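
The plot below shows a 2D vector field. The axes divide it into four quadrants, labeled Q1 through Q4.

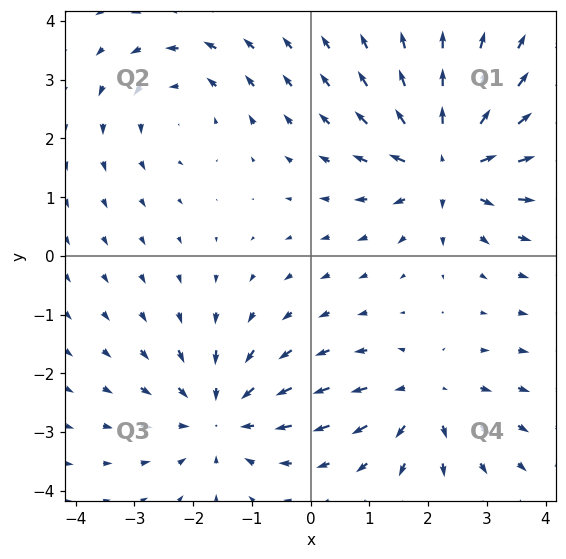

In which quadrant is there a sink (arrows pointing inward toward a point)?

Q3

The sink sits at approximately (-1.5, -2.7), which lies in quadrant Q3. The divergence there is about -4, negative as expected for a sink.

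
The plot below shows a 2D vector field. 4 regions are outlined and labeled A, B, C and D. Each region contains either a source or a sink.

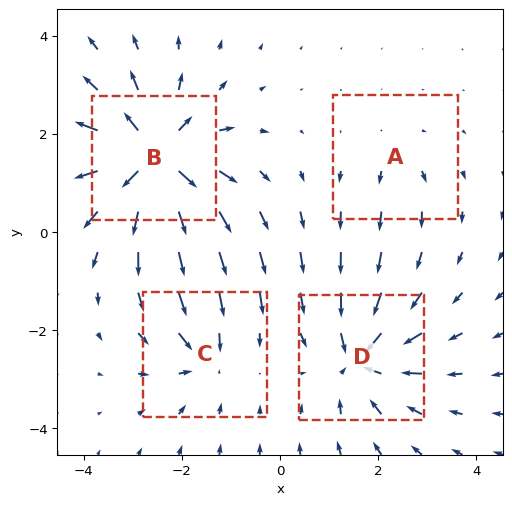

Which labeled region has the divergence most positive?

Divergence at each region's feature centre — A: about +2, B: about +8, C: about -4, D: about -6. Region B is most positive.

B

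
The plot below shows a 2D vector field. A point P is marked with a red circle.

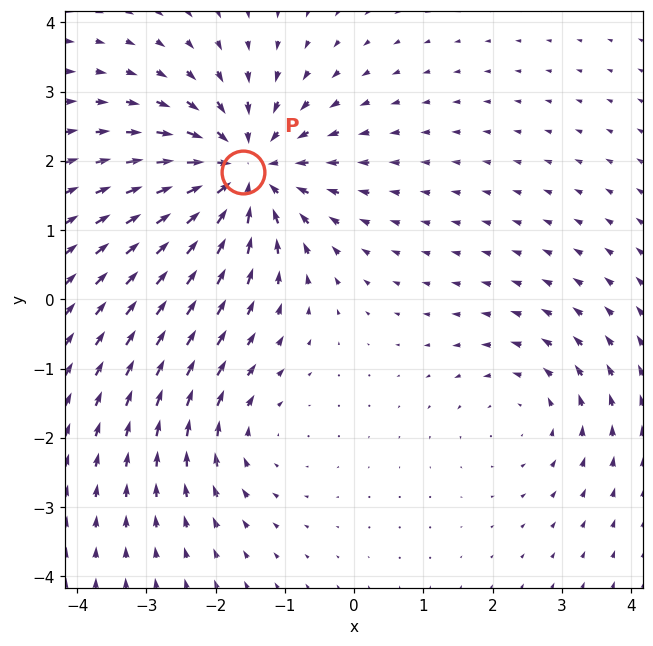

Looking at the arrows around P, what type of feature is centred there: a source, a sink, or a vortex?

sink

At P (-1.6, 1.8) the arrows converge inward. Divergence about -5, curl ≈0 — negative divergence with near-zero curl is a sink.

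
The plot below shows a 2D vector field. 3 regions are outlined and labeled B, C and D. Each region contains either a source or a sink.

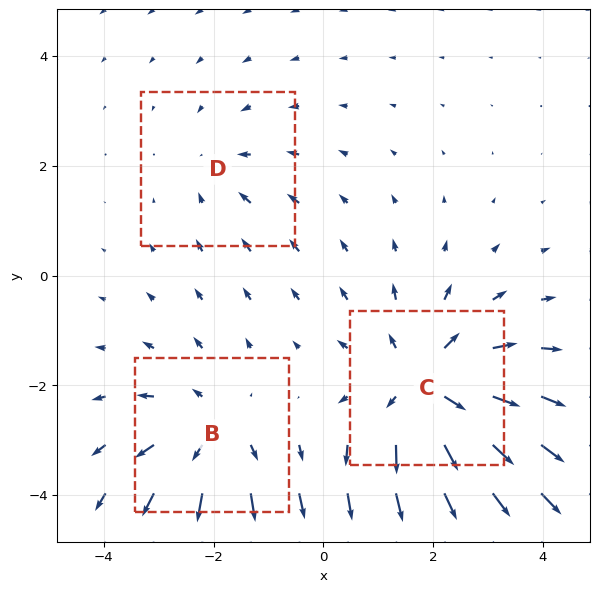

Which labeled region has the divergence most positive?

Divergence at each region's feature centre — B: about +3, C: about +4, D: about -2. Region C is most positive.

C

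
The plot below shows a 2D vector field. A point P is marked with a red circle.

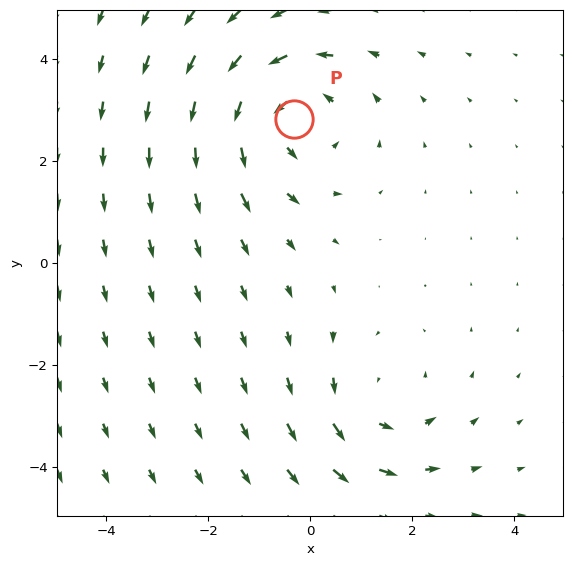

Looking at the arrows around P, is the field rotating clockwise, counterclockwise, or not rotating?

counterclockwise

Near P at (-0.3, 2.8) the arrows circulate counterclockwise. The curl (z-component) there is about +4; positive curl means counterclockwise rotation.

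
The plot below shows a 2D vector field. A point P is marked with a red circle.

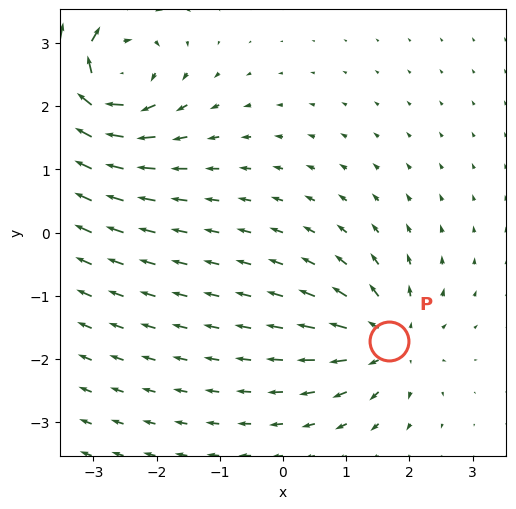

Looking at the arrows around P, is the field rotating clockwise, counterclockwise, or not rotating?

not rotating

Near P at (1.7, -1.7) the arrows show no circulation. The curl there is ≈0.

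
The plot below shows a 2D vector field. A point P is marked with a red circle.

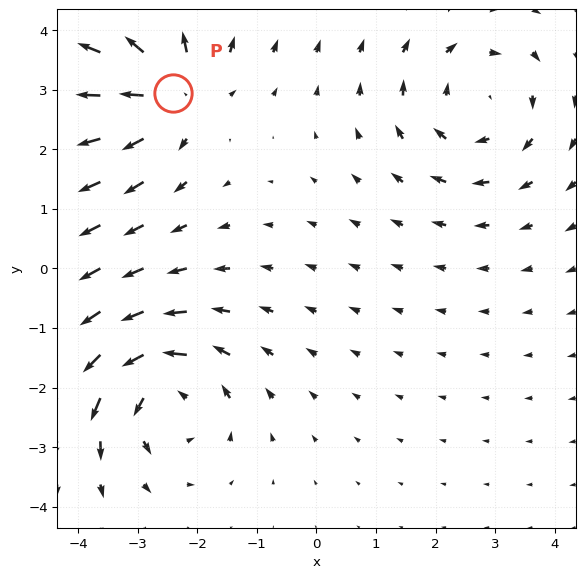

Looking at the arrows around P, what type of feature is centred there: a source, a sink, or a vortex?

At P (-2.4, 2.9) the arrows spread outward. Divergence about +4, curl ≈0 — positive divergence with near-zero curl is a source.

source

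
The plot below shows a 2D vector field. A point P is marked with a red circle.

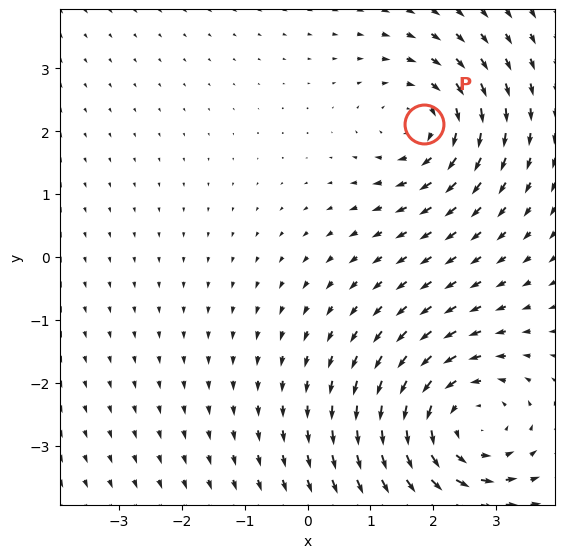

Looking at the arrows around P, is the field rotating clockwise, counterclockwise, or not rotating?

Near P at (1.9, 2.1) the arrows circulate clockwise. The curl (z-component) there is about -3; negative curl means clockwise rotation.

clockwise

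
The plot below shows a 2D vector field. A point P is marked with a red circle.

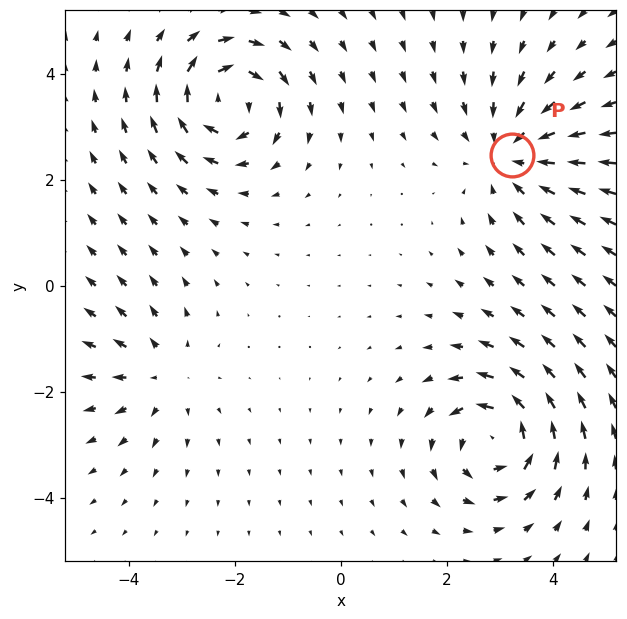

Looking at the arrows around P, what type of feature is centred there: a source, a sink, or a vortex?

At P (3.2, 2.5) the arrows converge inward. Divergence about -4, curl ≈0 — negative divergence with near-zero curl is a sink.

sink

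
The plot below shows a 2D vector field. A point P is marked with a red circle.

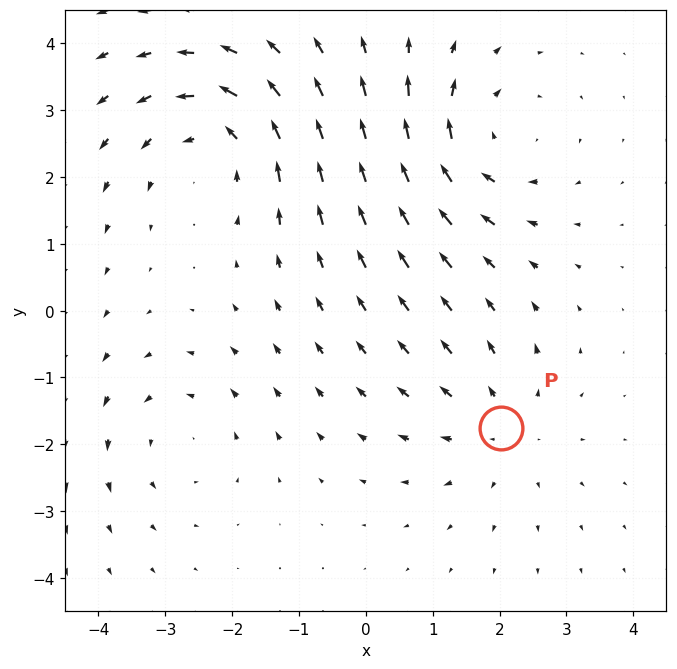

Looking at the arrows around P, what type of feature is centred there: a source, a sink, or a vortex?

source

At P (2.0, -1.8) the arrows spread outward. Divergence about +3, curl ≈0 — positive divergence with near-zero curl is a source.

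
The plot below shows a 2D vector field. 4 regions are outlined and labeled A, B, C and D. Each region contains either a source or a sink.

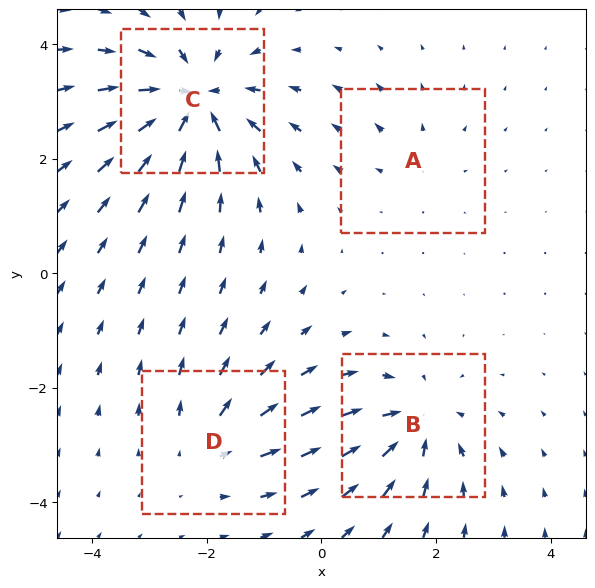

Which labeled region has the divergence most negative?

Divergence at each region's feature centre — A: about +2, B: about -5, C: about -7, D: about +4. Region C is most negative.

C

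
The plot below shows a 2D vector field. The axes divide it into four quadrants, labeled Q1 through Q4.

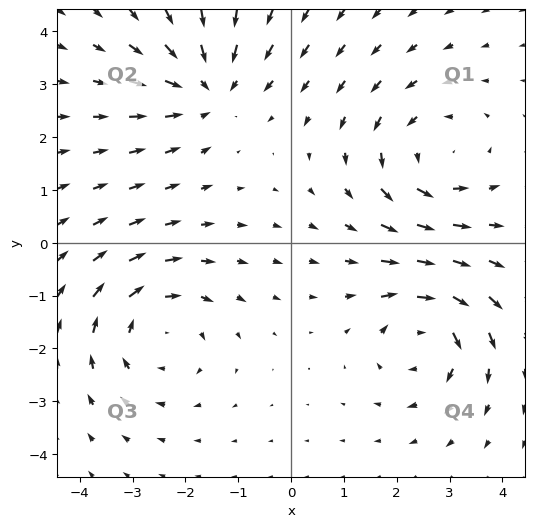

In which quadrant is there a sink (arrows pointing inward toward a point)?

Q2

The sink sits at approximately (-1.6, 3.0), which lies in quadrant Q2. The divergence there is about -5, negative as expected for a sink.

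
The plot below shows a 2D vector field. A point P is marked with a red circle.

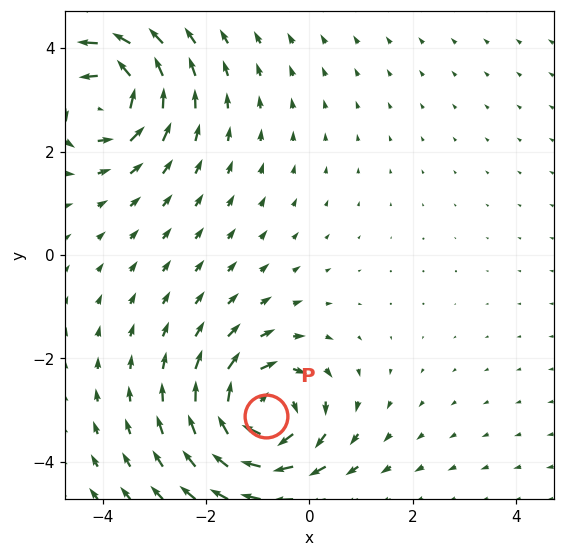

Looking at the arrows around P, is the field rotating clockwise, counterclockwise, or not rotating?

clockwise

Near P at (-0.8, -3.1) the arrows circulate clockwise. The curl (z-component) there is about -6; negative curl means clockwise rotation.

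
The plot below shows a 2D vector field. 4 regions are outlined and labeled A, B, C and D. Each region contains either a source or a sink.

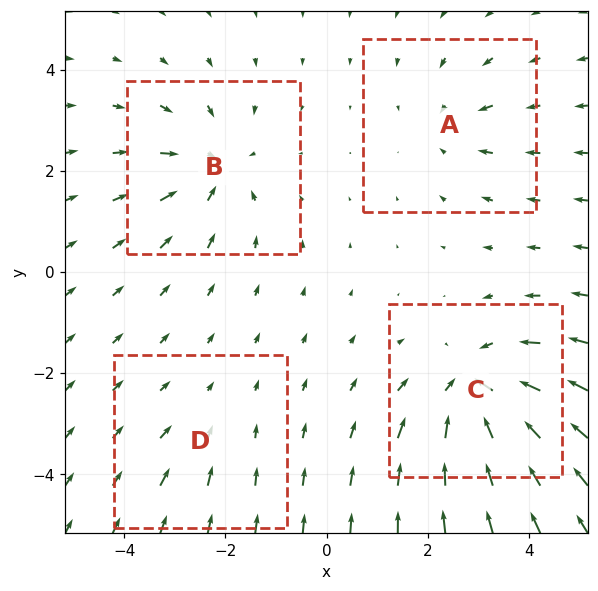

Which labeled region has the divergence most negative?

C

Divergence at each region's feature centre — A: about -3, B: about -5, C: about -6, D: about -2. Region C is most negative.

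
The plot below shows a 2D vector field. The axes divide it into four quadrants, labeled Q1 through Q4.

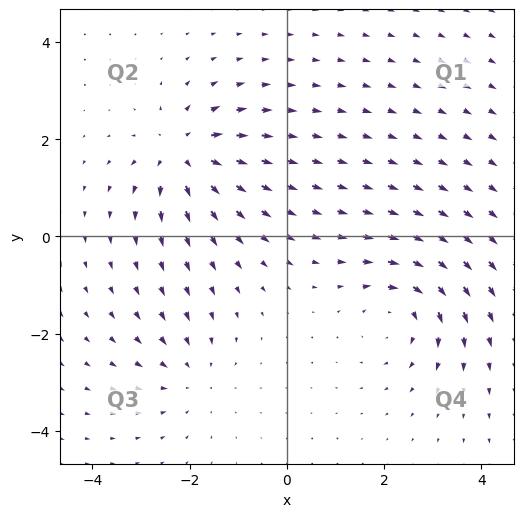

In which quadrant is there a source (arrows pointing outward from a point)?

Q2

The source sits at approximately (-2.1, 1.7), which lies in quadrant Q2. The divergence there is about +6, positive as expected for a source.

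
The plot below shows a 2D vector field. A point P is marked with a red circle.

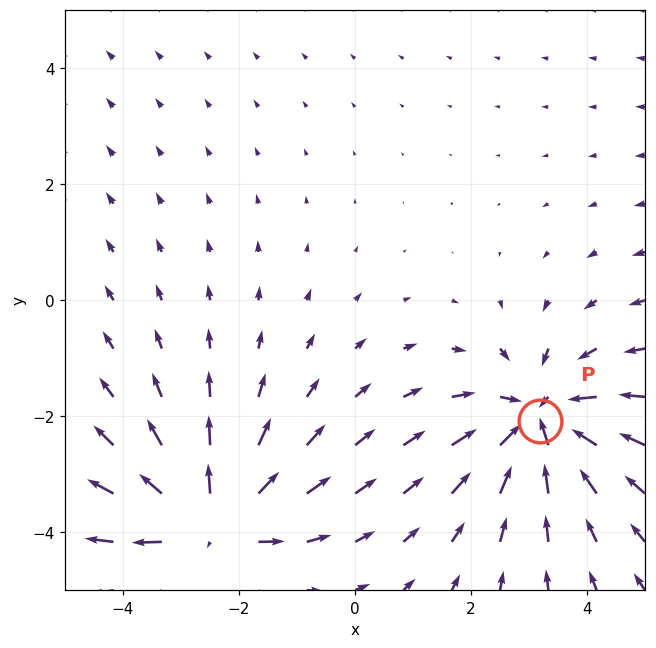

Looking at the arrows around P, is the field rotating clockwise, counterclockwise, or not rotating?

Near P at (3.2, -2.1) the arrows show no circulation. The curl there is ≈0.

not rotating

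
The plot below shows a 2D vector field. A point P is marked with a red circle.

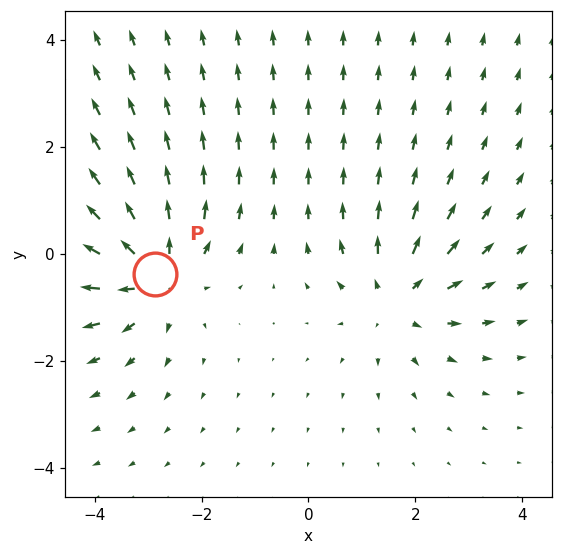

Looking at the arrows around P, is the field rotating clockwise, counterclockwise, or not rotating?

Near P at (-2.9, -0.4) the arrows show no circulation. The curl there is ≈0.

not rotating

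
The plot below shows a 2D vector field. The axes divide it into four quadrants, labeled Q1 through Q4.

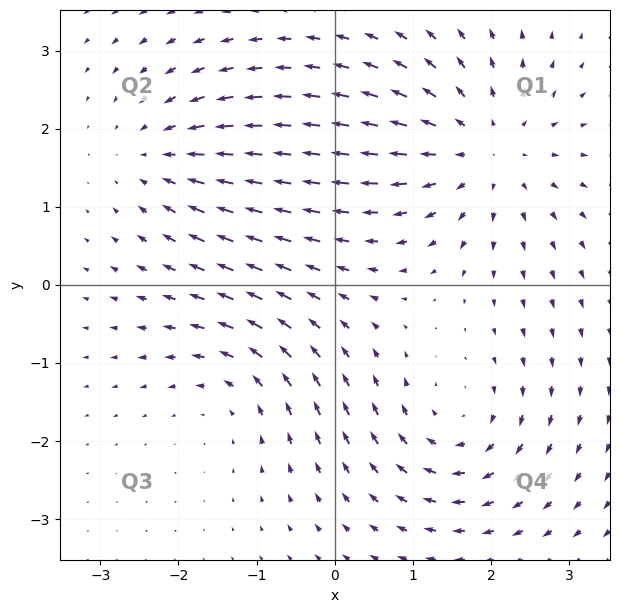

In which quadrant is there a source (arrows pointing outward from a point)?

The source sits at approximately (1.9, 1.7), which lies in quadrant Q1. The divergence there is about +4, positive as expected for a source.

Q1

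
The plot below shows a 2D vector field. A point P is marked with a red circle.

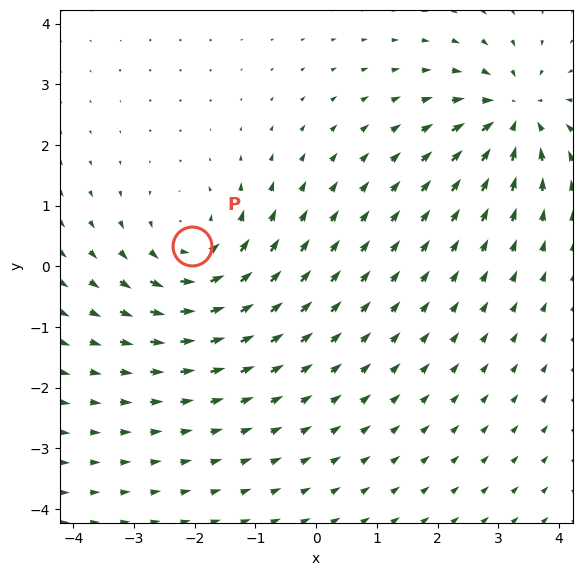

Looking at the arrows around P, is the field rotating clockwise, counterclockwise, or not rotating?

counterclockwise

Near P at (-2.0, 0.3) the arrows circulate counterclockwise. The curl (z-component) there is about +3; positive curl means counterclockwise rotation.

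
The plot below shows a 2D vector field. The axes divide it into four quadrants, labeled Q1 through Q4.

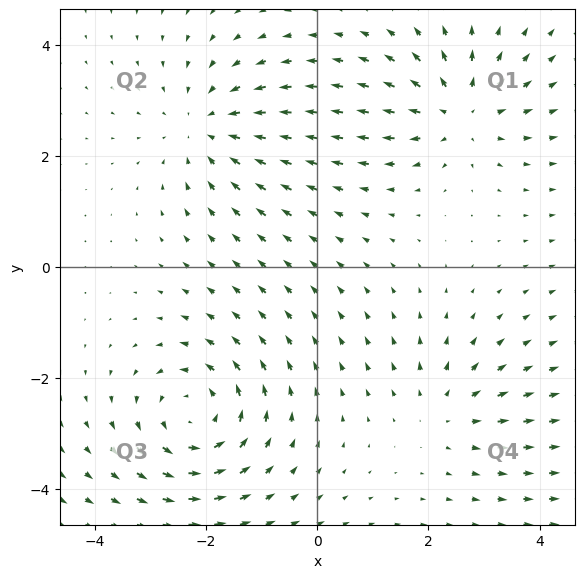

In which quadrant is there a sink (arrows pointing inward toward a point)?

Q2

The sink sits at approximately (-2.0, 2.5), which lies in quadrant Q2. The divergence there is about -4, negative as expected for a sink.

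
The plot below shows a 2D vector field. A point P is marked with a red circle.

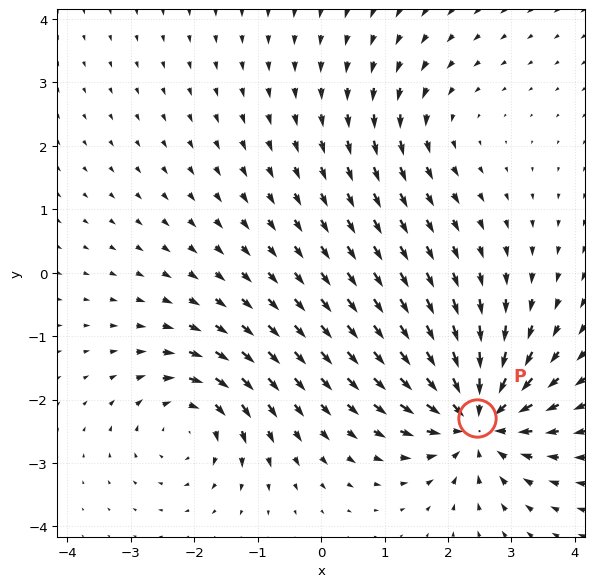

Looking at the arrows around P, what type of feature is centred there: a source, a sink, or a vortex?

sink

At P (2.5, -2.3) the arrows converge inward. Divergence about -6, curl ≈0 — negative divergence with near-zero curl is a sink.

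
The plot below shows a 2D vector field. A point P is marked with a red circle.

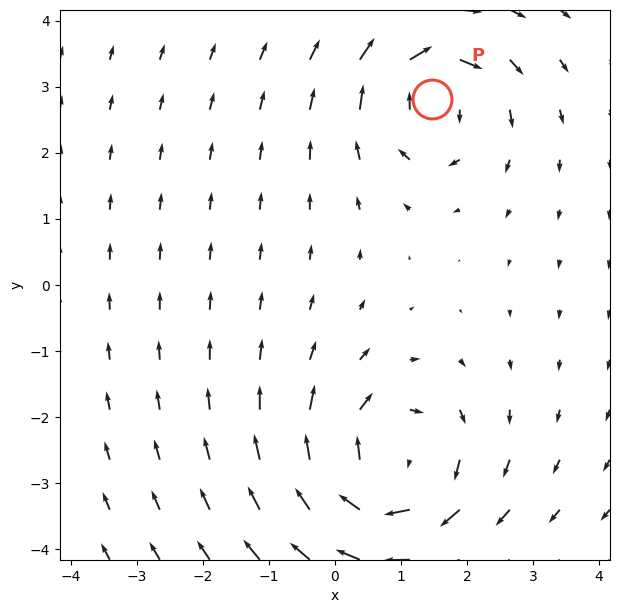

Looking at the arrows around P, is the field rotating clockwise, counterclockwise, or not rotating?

clockwise

Near P at (1.5, 2.8) the arrows circulate clockwise. The curl (z-component) there is about -5; negative curl means clockwise rotation.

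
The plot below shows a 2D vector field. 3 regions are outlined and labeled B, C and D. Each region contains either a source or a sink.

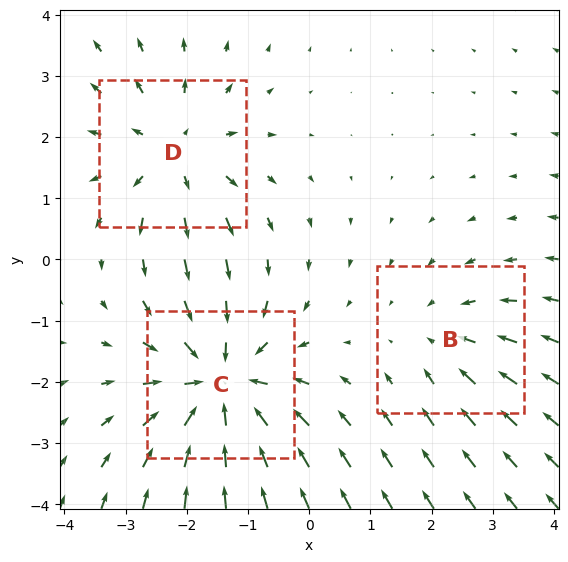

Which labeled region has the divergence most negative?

C

Divergence at each region's feature centre — B: about -2, C: about -4, D: about +3. Region C is most negative.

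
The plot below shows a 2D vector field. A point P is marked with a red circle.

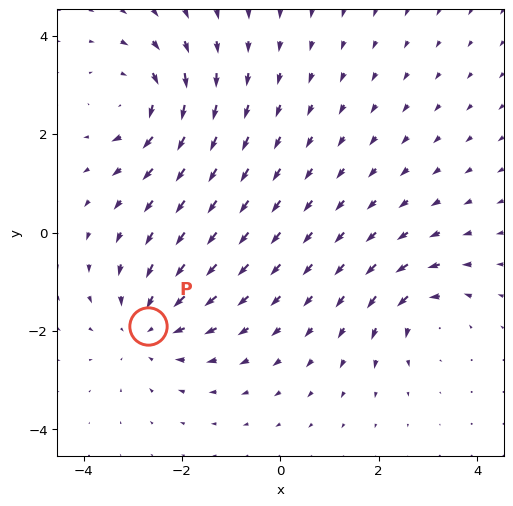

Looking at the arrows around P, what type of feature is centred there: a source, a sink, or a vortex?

At P (-2.7, -1.9) the arrows converge inward. Divergence about -3, curl ≈0 — negative divergence with near-zero curl is a sink.

sink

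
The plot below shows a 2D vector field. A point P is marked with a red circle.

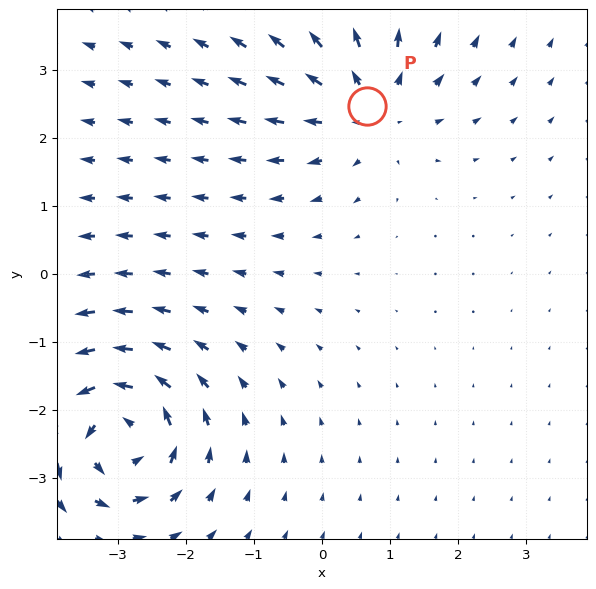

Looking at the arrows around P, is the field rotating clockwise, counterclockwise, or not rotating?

not rotating

Near P at (0.7, 2.5) the arrows show no circulation. The curl there is ≈0.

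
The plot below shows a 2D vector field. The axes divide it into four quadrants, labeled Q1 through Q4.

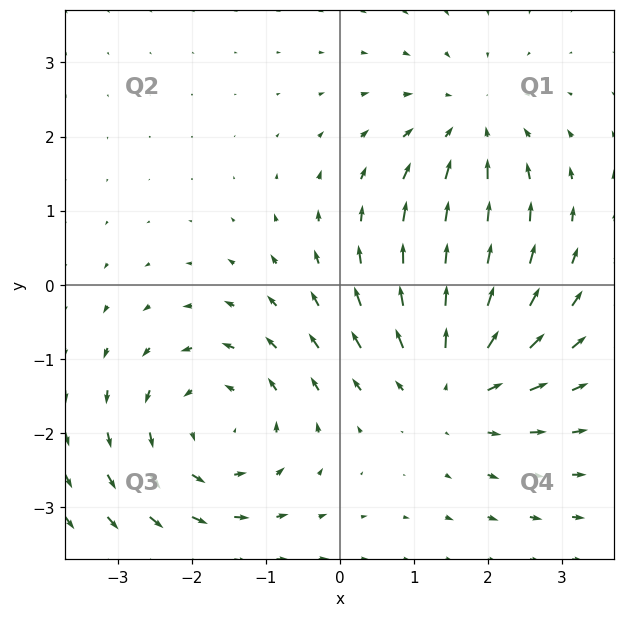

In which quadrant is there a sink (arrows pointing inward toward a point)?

The sink sits at approximately (1.8, 2.1), which lies in quadrant Q1. The divergence there is about -3, negative as expected for a sink.

Q1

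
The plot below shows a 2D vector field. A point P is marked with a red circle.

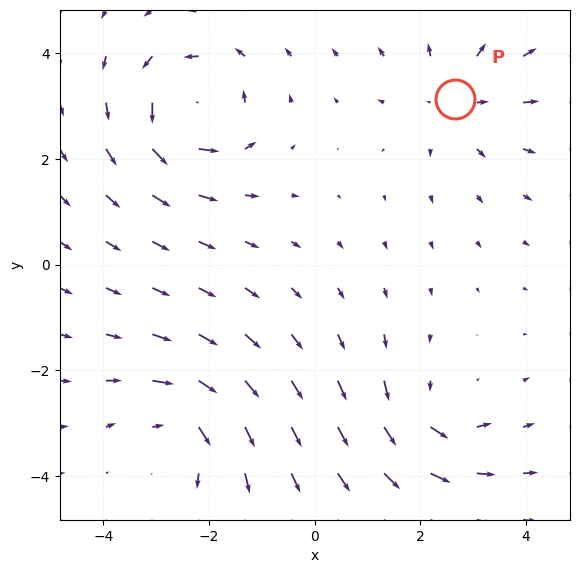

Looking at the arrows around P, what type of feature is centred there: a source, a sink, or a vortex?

source

At P (2.7, 3.1) the arrows spread outward. Divergence about +3, curl ≈0 — positive divergence with near-zero curl is a source.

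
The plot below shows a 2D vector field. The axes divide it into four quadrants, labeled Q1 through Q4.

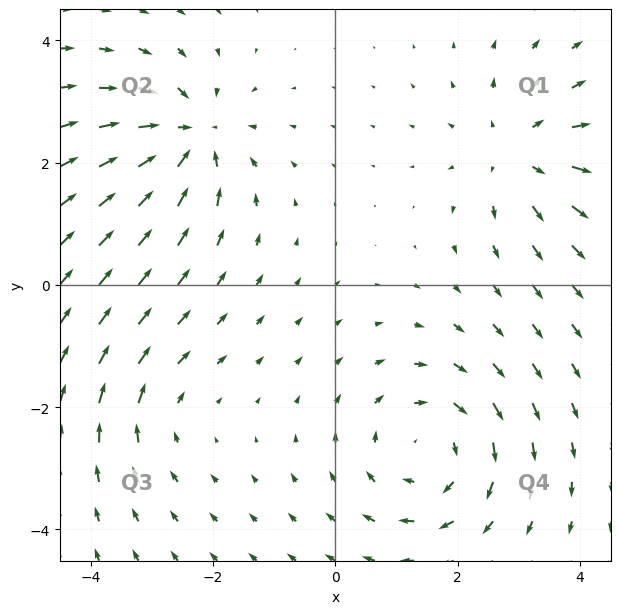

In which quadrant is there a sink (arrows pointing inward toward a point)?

Q2

The sink sits at approximately (-2.4, 2.4), which lies in quadrant Q2. The divergence there is about -5, negative as expected for a sink.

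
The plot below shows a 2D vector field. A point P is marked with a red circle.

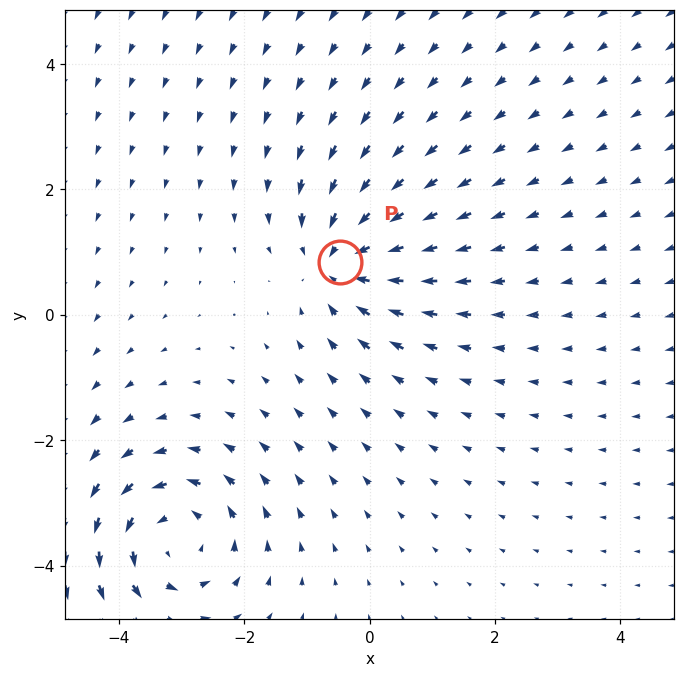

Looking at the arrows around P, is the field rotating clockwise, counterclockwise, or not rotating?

Near P at (-0.5, 0.8) the arrows show no circulation. The curl there is ≈0.

not rotating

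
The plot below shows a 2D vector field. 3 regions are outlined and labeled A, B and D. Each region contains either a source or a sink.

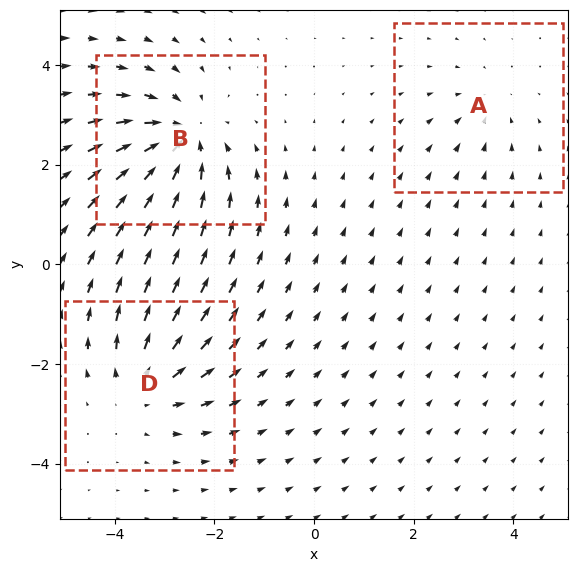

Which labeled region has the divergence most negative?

B

Divergence at each region's feature centre — A: about -2, B: about -5, D: about +3. Region B is most negative.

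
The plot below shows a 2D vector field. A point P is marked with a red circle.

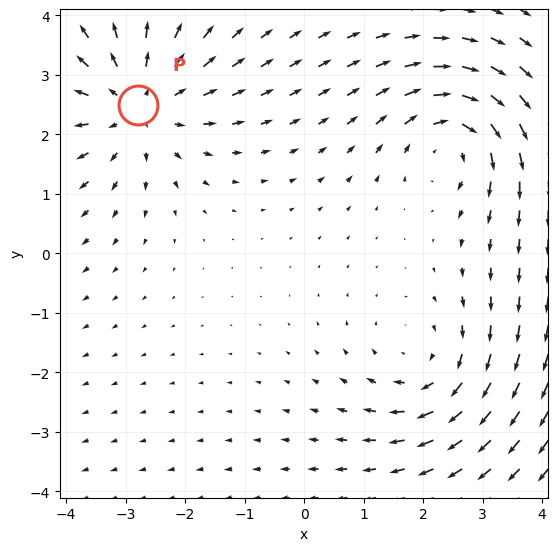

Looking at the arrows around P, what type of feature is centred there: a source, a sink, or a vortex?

At P (-2.8, 2.5) the arrows spread outward. Divergence about +4, curl ≈0 — positive divergence with near-zero curl is a source.

source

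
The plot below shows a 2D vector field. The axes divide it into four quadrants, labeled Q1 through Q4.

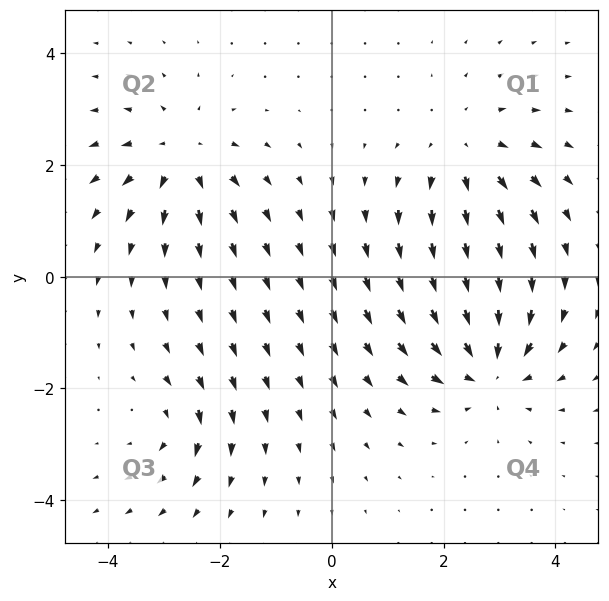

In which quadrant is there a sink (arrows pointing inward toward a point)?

Q4

The sink sits at approximately (2.8, -1.6), which lies in quadrant Q4. The divergence there is about -6, negative as expected for a sink.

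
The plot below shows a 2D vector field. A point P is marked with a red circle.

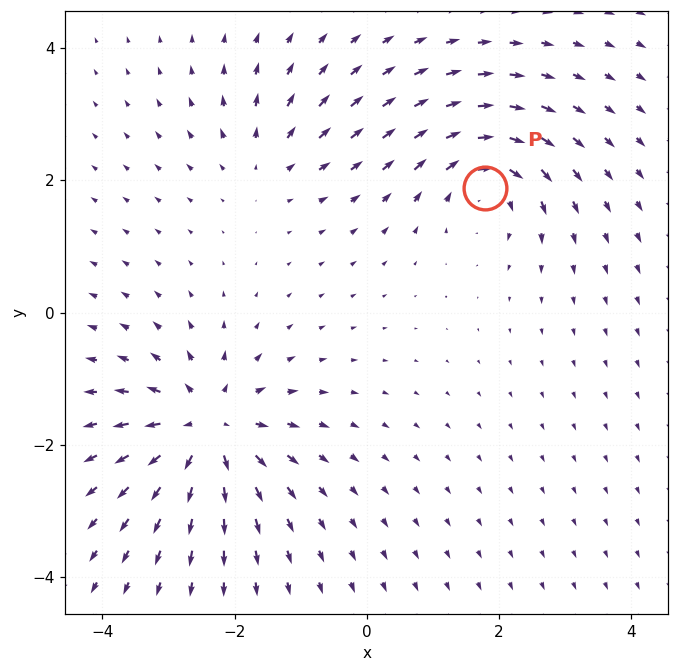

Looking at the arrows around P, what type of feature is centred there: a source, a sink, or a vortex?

At P (1.8, 1.9) the arrows circulate clockwise. Divergence ≈0, curl about -5 — near-zero divergence with nonzero curl is a vortex.

vortex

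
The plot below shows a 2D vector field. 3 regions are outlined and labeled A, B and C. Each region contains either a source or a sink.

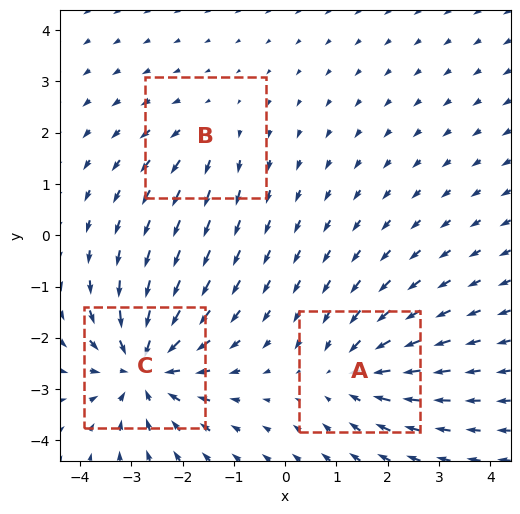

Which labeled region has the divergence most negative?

C

Divergence at each region's feature centre — A: about -3, B: about +2, C: about -5. Region C is most negative.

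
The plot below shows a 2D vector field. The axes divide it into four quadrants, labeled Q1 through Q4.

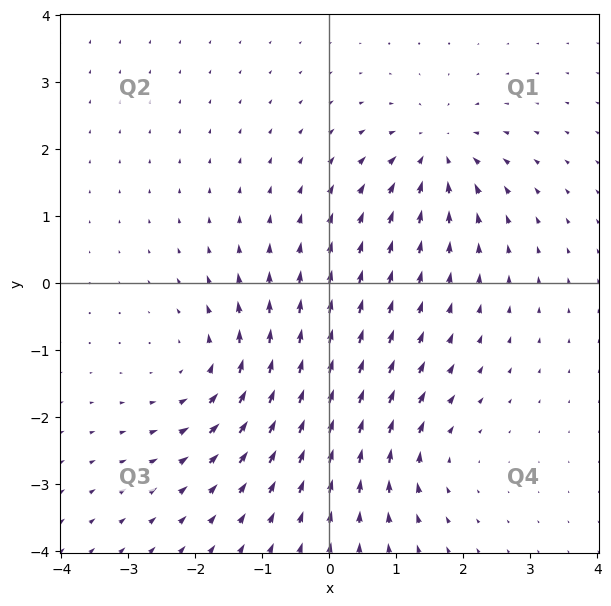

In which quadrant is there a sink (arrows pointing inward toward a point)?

The sink sits at approximately (1.6, 1.9), which lies in quadrant Q1. The divergence there is about -5, negative as expected for a sink.

Q1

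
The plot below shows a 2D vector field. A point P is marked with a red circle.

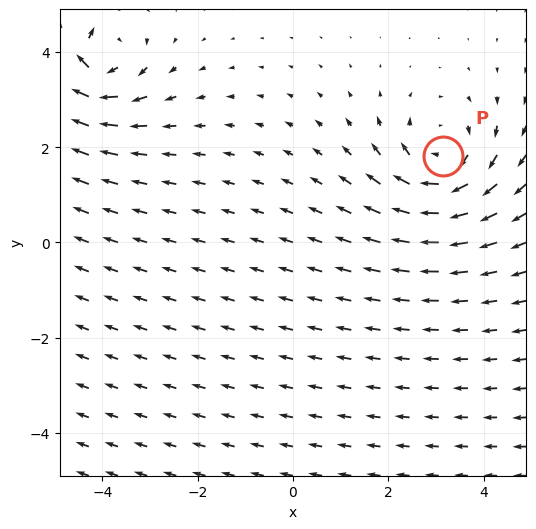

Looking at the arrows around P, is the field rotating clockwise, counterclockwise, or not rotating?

clockwise

Near P at (3.1, 1.8) the arrows circulate clockwise. The curl (z-component) there is about -4; negative curl means clockwise rotation.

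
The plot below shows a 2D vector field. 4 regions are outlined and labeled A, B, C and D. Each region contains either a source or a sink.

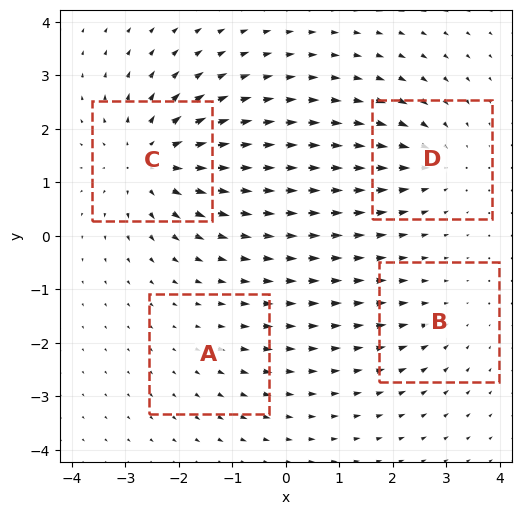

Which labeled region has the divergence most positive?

Divergence at each region's feature centre — A: about +2, B: about -3, C: about +6, D: about -4. Region C is most positive.

C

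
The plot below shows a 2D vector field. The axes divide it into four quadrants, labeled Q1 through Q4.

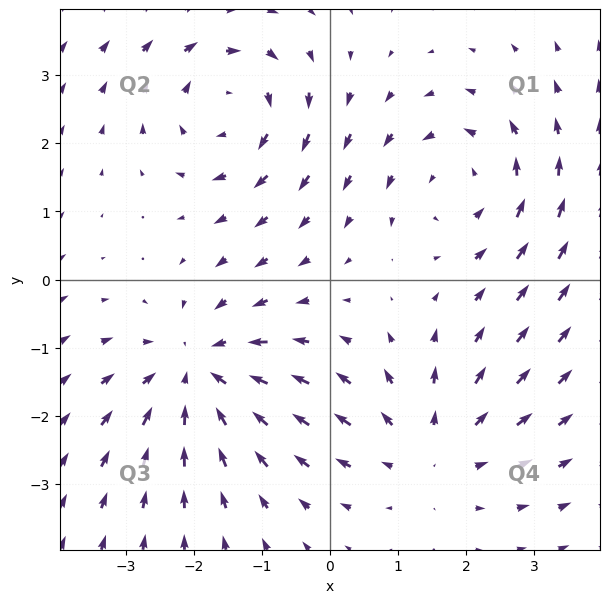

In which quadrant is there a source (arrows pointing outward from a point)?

The source sits at approximately (1.5, -2.5), which lies in quadrant Q4. The divergence there is about +3, positive as expected for a source.

Q4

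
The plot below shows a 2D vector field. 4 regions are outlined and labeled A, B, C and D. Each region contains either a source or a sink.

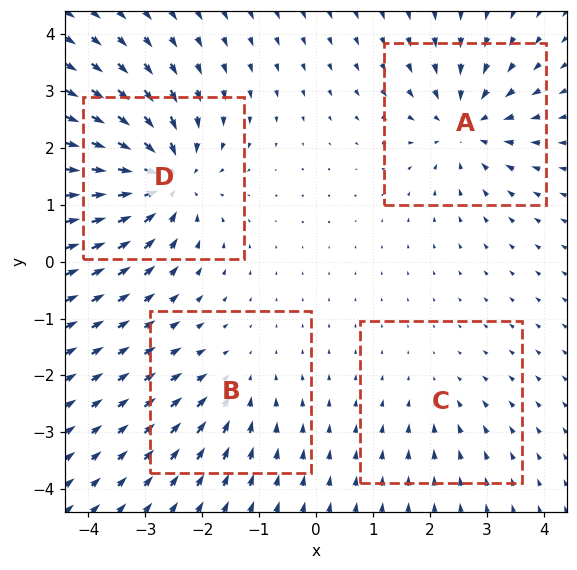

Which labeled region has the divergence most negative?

Divergence at each region's feature centre — A: about -6, B: about -3, C: about -2, D: about -8. Region D is most negative.

D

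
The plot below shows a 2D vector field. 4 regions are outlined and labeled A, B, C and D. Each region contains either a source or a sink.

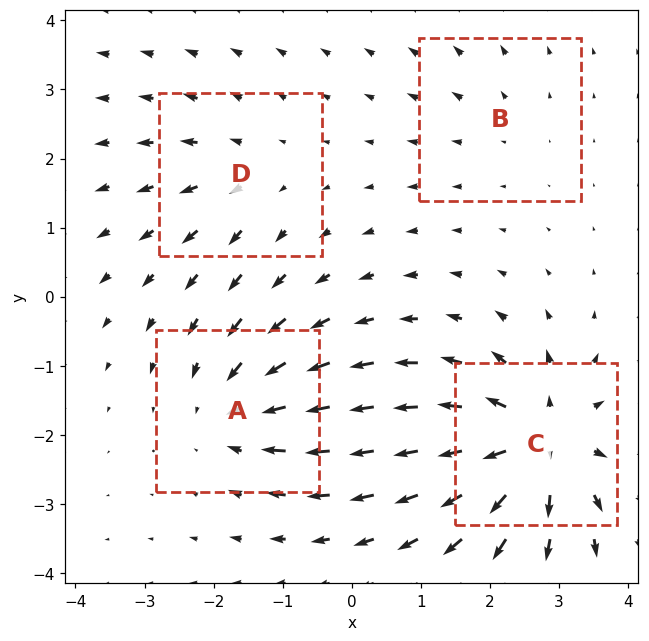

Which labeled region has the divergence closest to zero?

Divergence at each region's feature centre — A: about -5, B: about +2, C: about +8, D: about +3. Region B is closest to zero.

B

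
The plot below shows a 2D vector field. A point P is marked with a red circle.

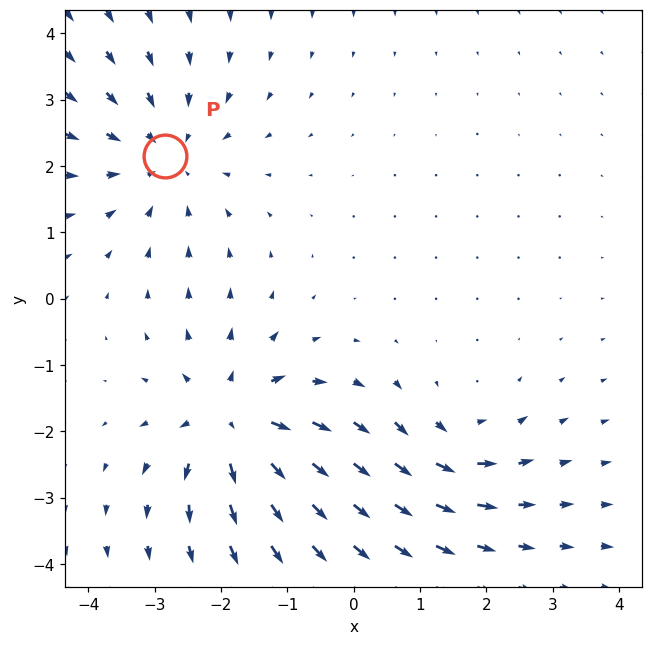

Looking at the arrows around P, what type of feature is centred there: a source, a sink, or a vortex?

At P (-2.8, 2.2) the arrows converge inward. Divergence about -3, curl ≈0 — negative divergence with near-zero curl is a sink.

sink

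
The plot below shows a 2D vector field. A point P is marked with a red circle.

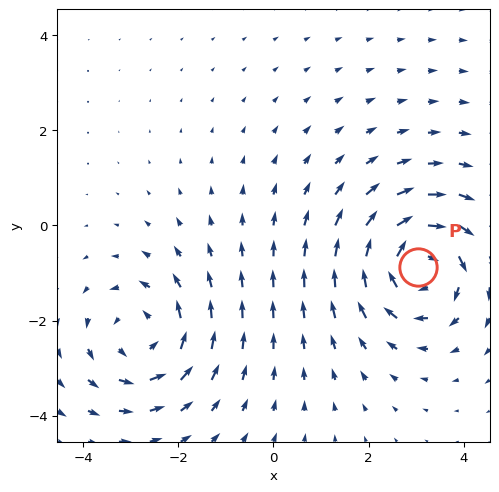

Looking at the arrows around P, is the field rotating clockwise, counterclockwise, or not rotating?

clockwise

Near P at (3.0, -0.9) the arrows circulate clockwise. The curl (z-component) there is about -4; negative curl means clockwise rotation.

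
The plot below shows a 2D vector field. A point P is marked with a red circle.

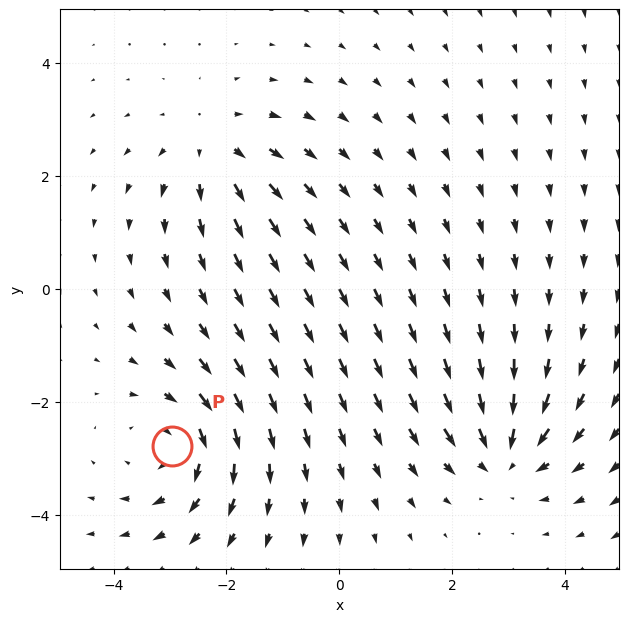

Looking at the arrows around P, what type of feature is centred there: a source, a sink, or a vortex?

At P (-3.0, -2.8) the arrows circulate clockwise. Divergence ≈0, curl about -5 — near-zero divergence with nonzero curl is a vortex.

vortex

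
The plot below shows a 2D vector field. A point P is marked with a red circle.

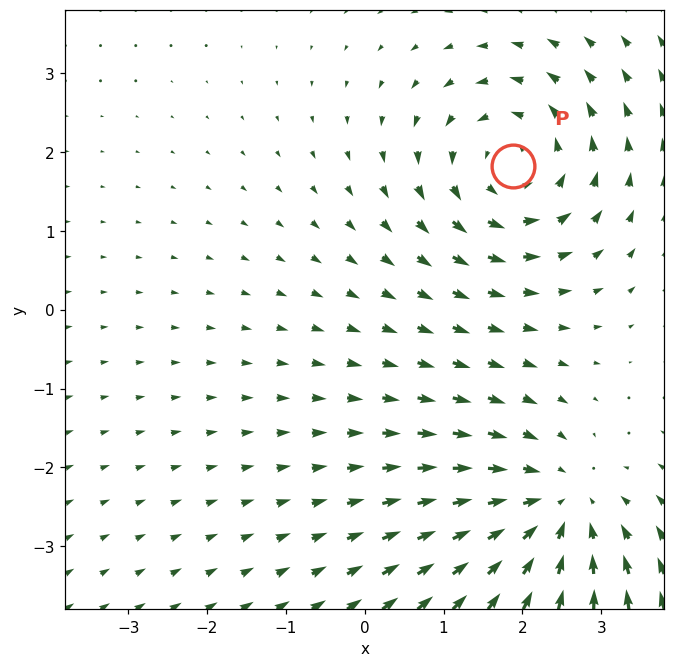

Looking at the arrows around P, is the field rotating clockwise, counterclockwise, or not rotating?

Near P at (1.9, 1.8) the arrows circulate counterclockwise. The curl (z-component) there is about +4; positive curl means counterclockwise rotation.

counterclockwise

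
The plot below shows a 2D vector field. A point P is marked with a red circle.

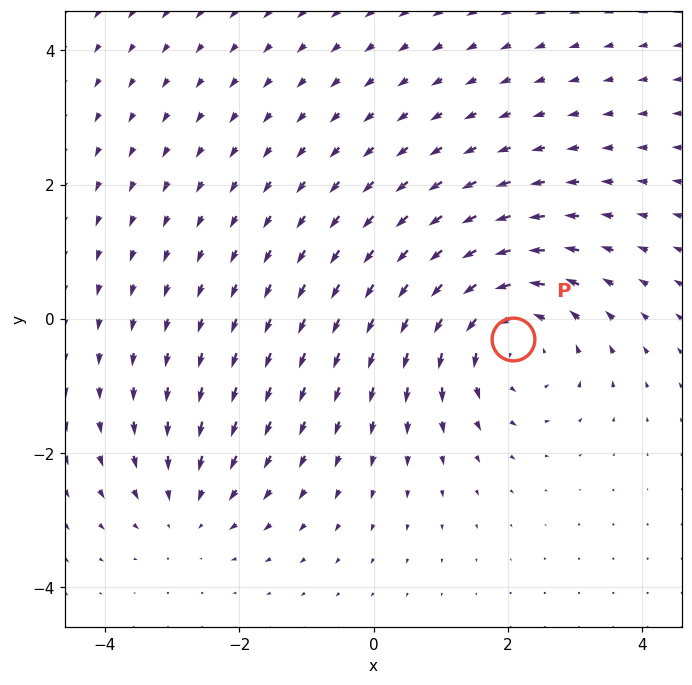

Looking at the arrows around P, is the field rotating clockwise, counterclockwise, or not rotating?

counterclockwise

Near P at (2.1, -0.3) the arrows circulate counterclockwise. The curl (z-component) there is about +4; positive curl means counterclockwise rotation.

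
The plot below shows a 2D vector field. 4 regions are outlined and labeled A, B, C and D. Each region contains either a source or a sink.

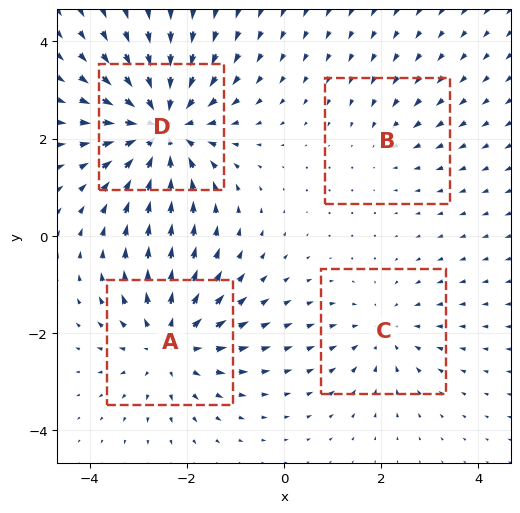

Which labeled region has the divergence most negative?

D

Divergence at each region's feature centre — A: about +4, B: about -2, C: about -3, D: about -6. Region D is most negative.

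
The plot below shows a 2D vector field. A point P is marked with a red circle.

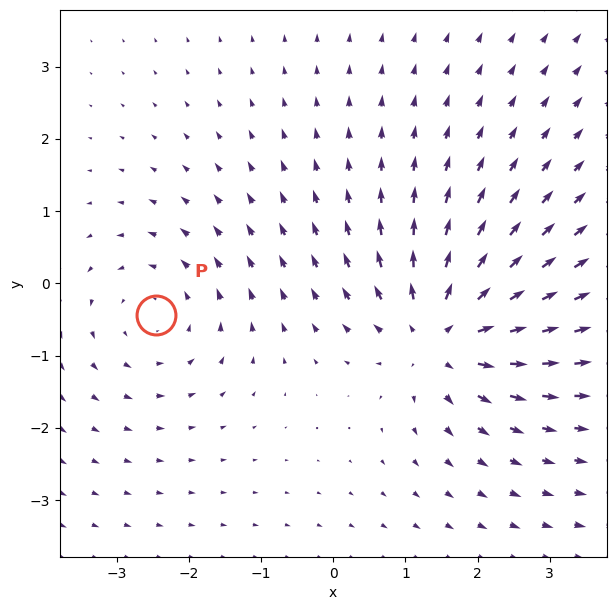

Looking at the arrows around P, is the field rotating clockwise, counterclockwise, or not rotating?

Near P at (-2.5, -0.4) the arrows circulate counterclockwise. The curl (z-component) there is about +3; positive curl means counterclockwise rotation.

counterclockwise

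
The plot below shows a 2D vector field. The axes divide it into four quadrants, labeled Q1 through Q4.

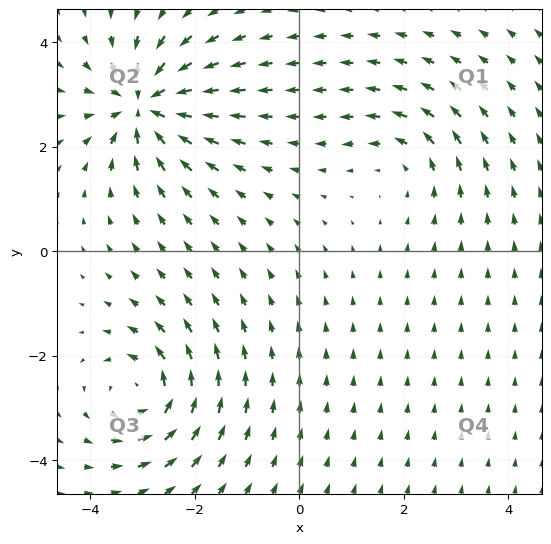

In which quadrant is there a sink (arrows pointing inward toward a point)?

Q2

The sink sits at approximately (-3.0, 2.8), which lies in quadrant Q2. The divergence there is about -7, negative as expected for a sink.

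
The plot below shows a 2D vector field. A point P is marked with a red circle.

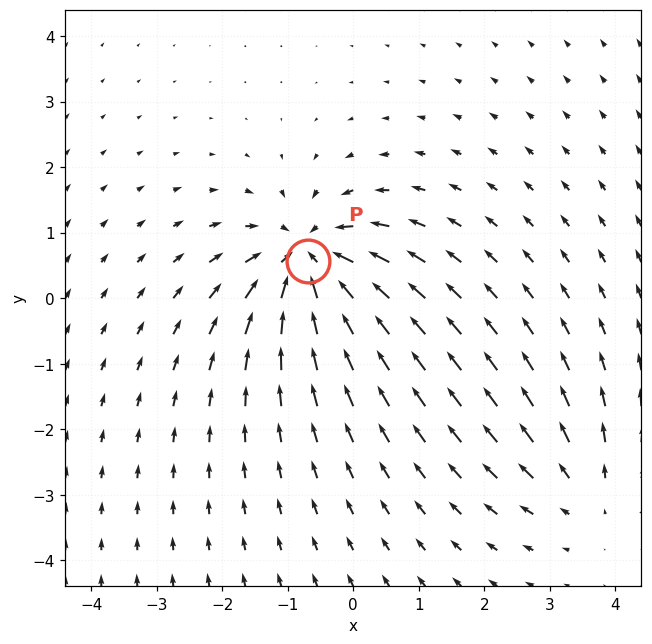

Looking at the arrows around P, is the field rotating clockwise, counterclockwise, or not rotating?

Near P at (-0.7, 0.6) the arrows show no circulation. The curl there is ≈0.

not rotating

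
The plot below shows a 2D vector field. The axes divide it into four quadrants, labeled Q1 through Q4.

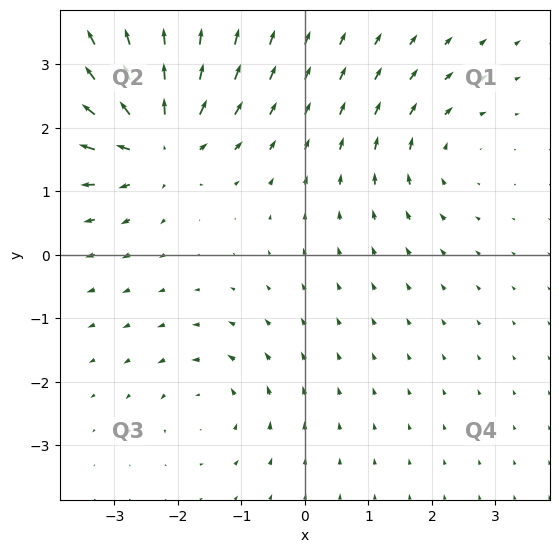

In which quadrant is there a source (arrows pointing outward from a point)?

The source sits at approximately (-2.3, 1.8), which lies in quadrant Q2. The divergence there is about +6, positive as expected for a source.

Q2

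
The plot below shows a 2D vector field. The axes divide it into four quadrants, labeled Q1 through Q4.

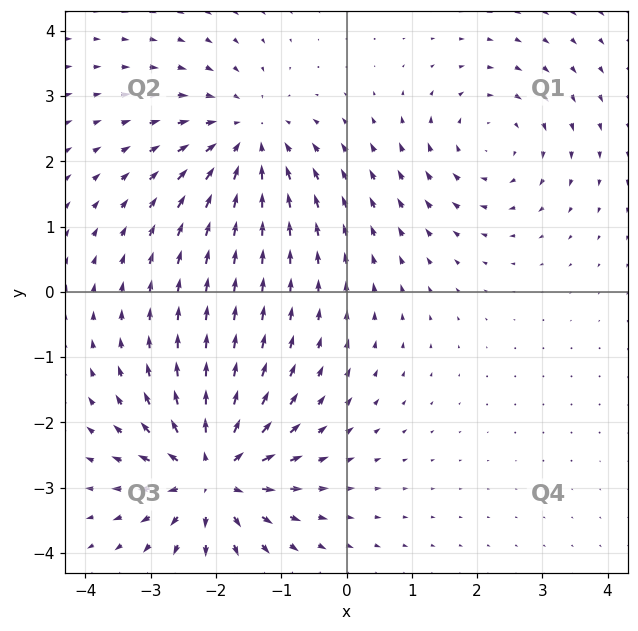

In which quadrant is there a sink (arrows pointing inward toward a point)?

Q2

The sink sits at approximately (-1.5, 2.4), which lies in quadrant Q2. The divergence there is about -3, negative as expected for a sink.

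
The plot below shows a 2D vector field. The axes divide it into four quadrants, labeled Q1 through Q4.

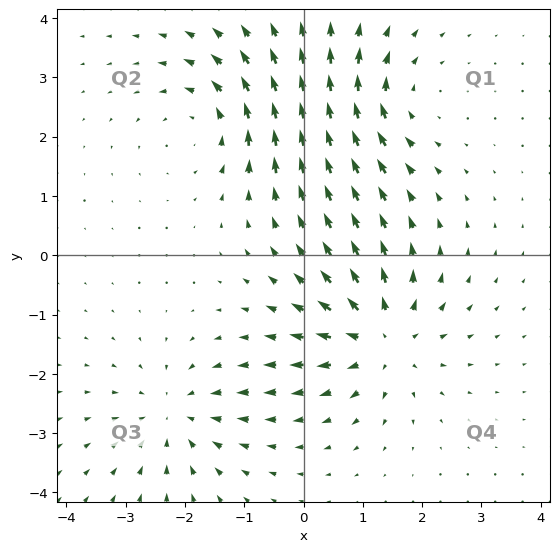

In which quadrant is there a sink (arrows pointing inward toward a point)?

Q3

The sink sits at approximately (-2.2, -2.7), which lies in quadrant Q3. The divergence there is about -4, negative as expected for a sink.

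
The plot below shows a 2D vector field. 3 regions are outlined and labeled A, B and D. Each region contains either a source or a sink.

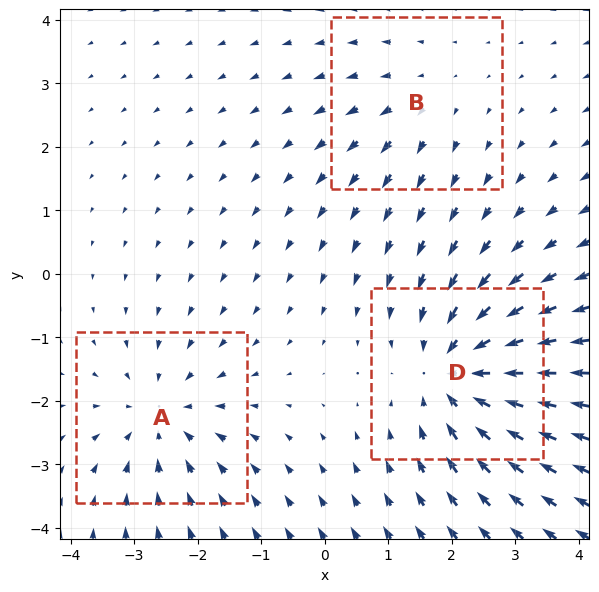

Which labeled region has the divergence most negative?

D

Divergence at each region's feature centre — A: about -3, B: about +2, D: about -4. Region D is most negative.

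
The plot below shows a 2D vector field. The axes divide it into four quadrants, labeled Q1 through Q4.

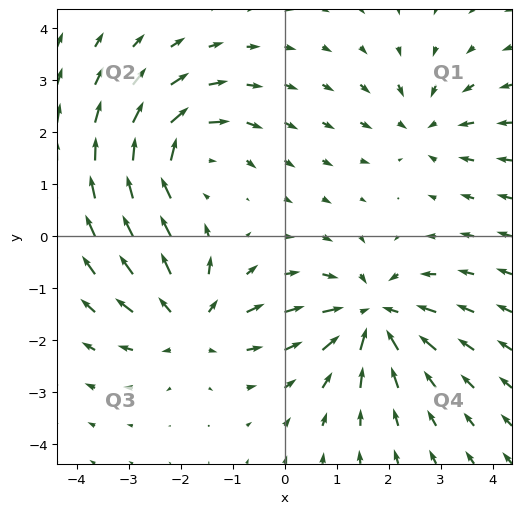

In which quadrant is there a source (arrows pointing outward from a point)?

Q3

The source sits at approximately (-1.8, -1.7), which lies in quadrant Q3. The divergence there is about +4, positive as expected for a source.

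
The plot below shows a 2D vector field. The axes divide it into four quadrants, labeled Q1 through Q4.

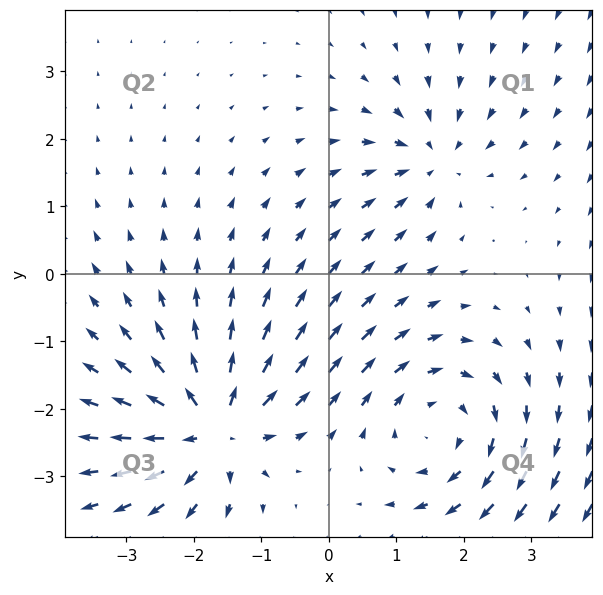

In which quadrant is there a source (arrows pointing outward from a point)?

Q3

The source sits at approximately (-1.7, -2.3), which lies in quadrant Q3. The divergence there is about +6, positive as expected for a source.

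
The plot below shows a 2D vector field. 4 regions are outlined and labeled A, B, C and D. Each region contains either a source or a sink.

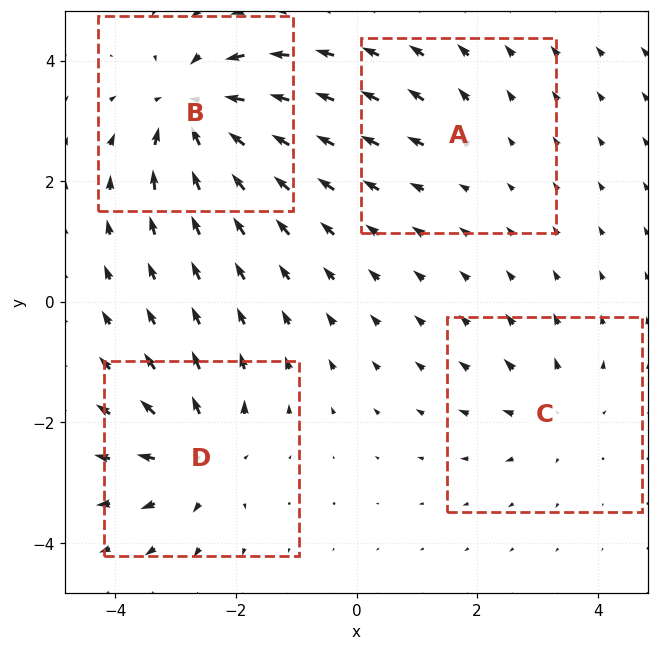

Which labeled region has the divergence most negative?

Divergence at each region's feature centre — A: about +2, B: about -8, C: about +4, D: about +6. Region B is most negative.

B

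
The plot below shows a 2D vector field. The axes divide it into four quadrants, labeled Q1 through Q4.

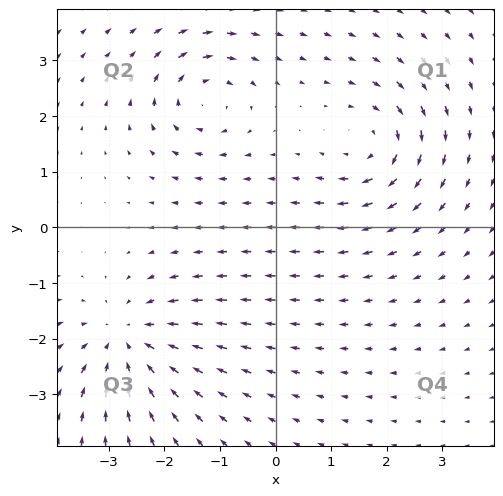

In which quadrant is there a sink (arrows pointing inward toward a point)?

The sink sits at approximately (-2.7, -2.0), which lies in quadrant Q3. The divergence there is about -4, negative as expected for a sink.

Q3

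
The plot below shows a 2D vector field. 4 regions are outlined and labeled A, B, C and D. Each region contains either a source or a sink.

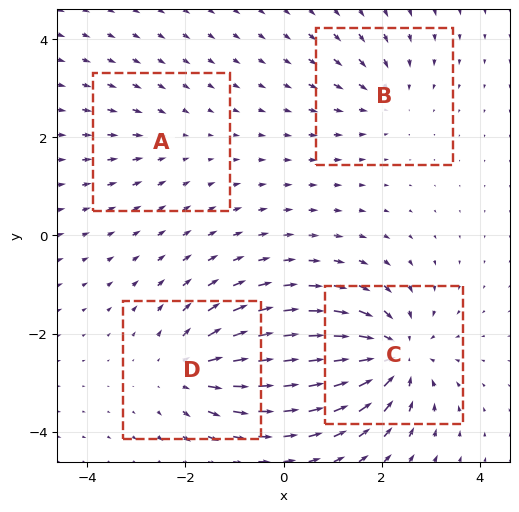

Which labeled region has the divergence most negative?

C

Divergence at each region's feature centre — A: about -2, B: about -3, C: about -7, D: about +5. Region C is most negative.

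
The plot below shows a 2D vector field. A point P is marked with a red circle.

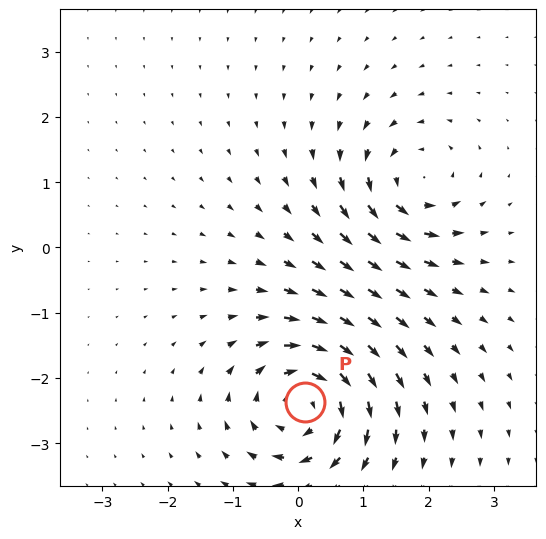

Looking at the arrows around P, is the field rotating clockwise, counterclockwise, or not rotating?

clockwise

Near P at (0.1, -2.4) the arrows circulate clockwise. The curl (z-component) there is about -6; negative curl means clockwise rotation.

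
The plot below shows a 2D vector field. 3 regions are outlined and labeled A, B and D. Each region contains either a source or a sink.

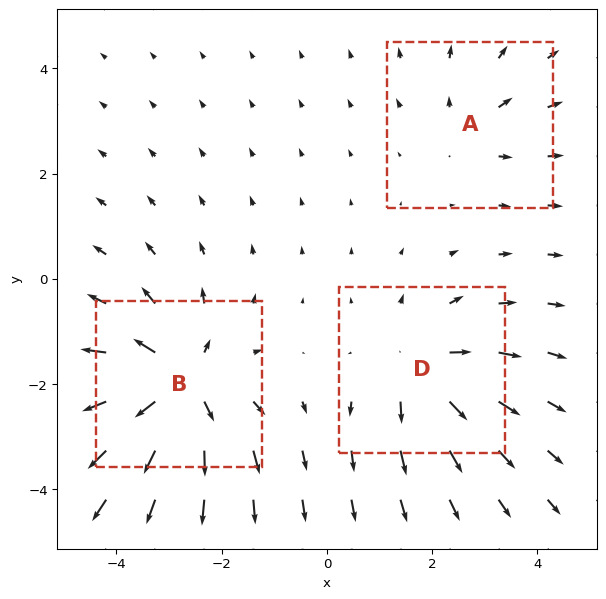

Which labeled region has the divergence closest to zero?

A

Divergence at each region's feature centre — A: about +2, B: about +5, D: about +4. Region A is closest to zero.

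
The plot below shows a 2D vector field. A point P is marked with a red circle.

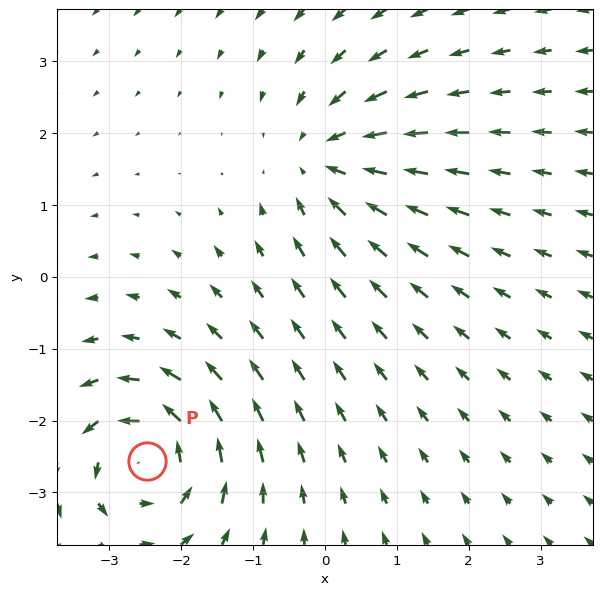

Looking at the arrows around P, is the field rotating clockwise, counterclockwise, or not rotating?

Near P at (-2.5, -2.6) the arrows circulate counterclockwise. The curl (z-component) there is about +5; positive curl means counterclockwise rotation.

counterclockwise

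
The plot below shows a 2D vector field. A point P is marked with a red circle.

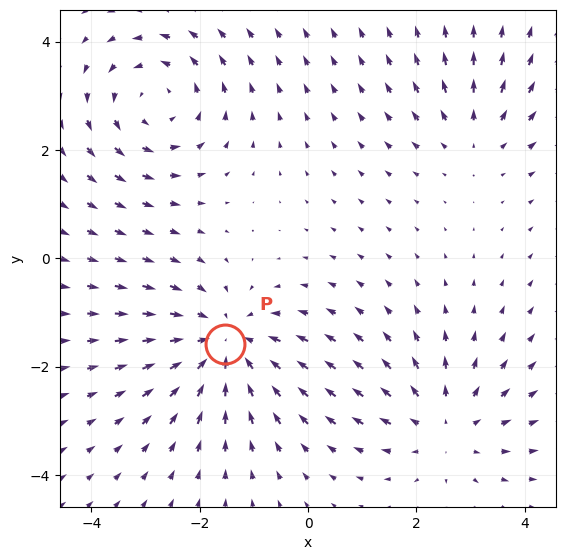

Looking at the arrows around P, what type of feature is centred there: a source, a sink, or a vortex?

sink

At P (-1.5, -1.6) the arrows converge inward. Divergence about -4, curl ≈0 — negative divergence with near-zero curl is a sink.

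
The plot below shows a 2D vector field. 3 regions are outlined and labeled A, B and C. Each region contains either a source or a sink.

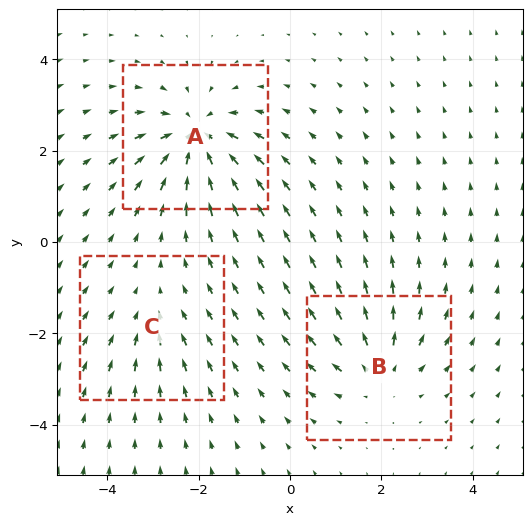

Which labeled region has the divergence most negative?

Divergence at each region's feature centre — A: about -5, B: about +4, C: about -2. Region A is most negative.

A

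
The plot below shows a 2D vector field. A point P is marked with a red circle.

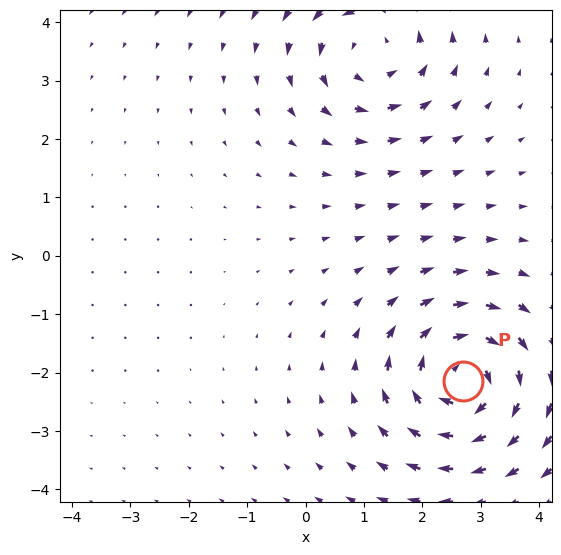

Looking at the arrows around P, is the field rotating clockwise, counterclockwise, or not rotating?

Near P at (2.7, -2.1) the arrows circulate clockwise. The curl (z-component) there is about -4; negative curl means clockwise rotation.

clockwise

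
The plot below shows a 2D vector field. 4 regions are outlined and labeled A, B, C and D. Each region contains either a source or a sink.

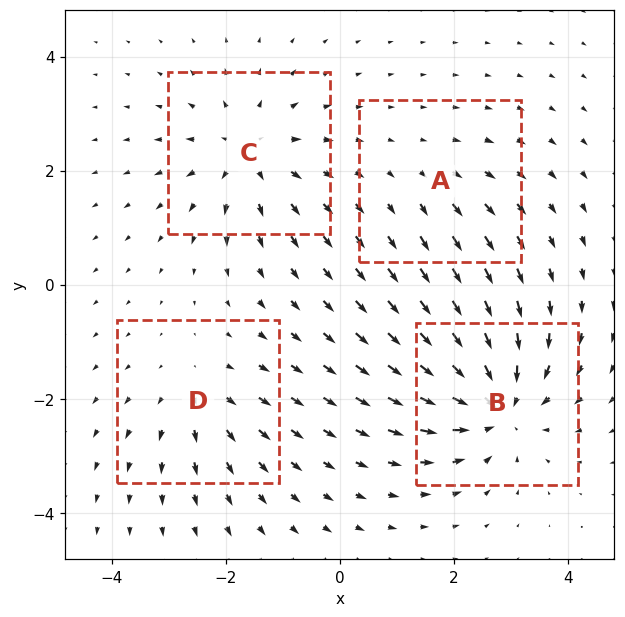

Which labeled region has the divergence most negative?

B

Divergence at each region's feature centre — A: about +2, B: about -6, C: about +5, D: about +3. Region B is most negative.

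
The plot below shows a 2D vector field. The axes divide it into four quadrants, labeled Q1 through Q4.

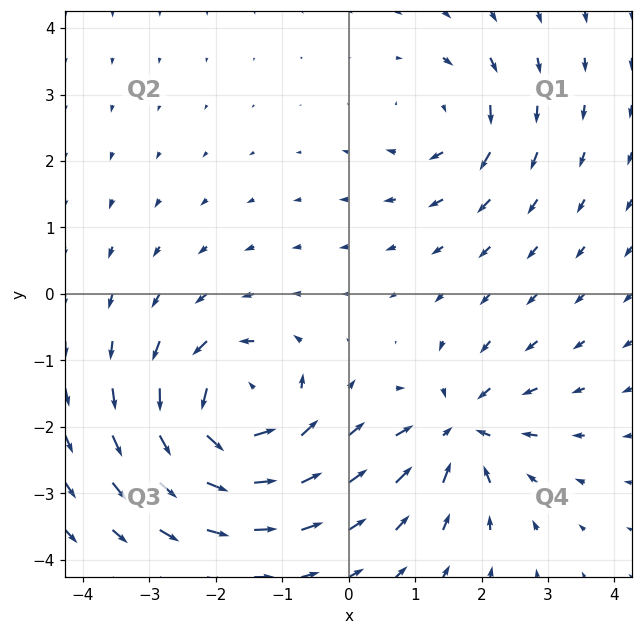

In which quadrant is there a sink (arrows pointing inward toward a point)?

Q4

The sink sits at approximately (1.7, -2.0), which lies in quadrant Q4. The divergence there is about -5, negative as expected for a sink.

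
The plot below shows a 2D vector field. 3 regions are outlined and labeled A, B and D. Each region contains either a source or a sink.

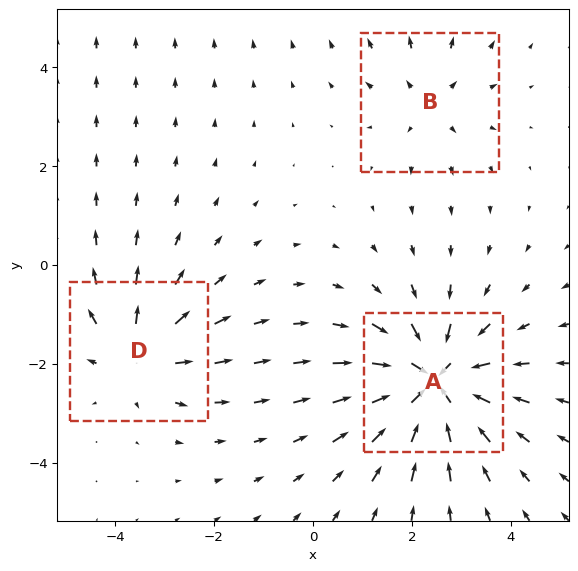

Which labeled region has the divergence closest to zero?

Divergence at each region's feature centre — A: about -6, B: about +2, D: about +3. Region B is closest to zero.

B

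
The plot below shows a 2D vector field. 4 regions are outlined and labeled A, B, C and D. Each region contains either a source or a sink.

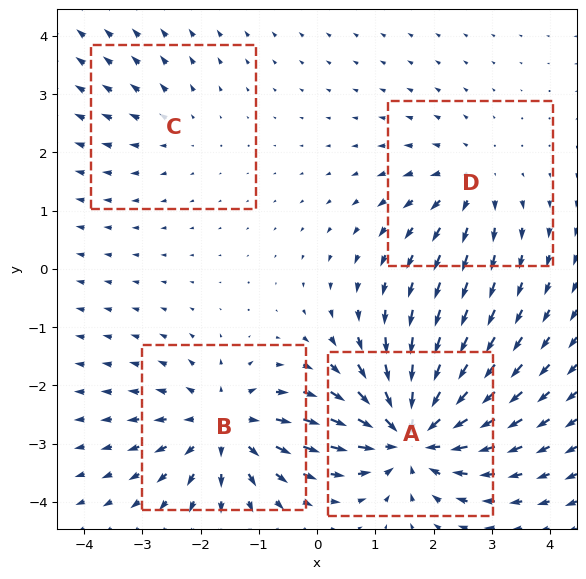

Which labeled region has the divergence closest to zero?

C

Divergence at each region's feature centre — A: about -7, B: about +5, C: about +2, D: about +3. Region C is closest to zero.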